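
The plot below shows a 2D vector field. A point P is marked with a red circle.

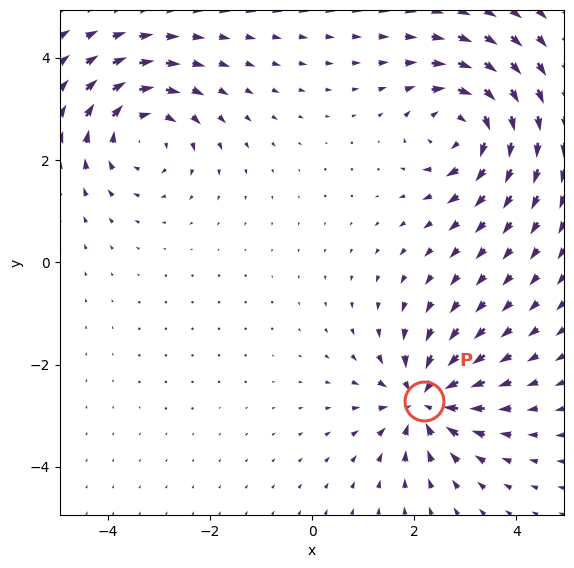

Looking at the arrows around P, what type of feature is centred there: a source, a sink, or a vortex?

sink

At P (2.2, -2.7) the arrows converge inward. Divergence about -6, curl ≈0 — negative divergence with near-zero curl is a sink.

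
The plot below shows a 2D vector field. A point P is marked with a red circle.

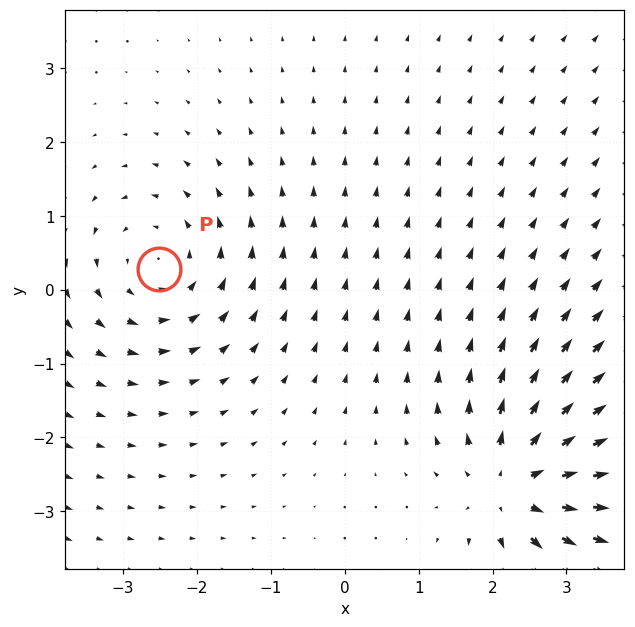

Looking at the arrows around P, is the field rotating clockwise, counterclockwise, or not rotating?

Near P at (-2.5, 0.3) the arrows circulate counterclockwise. The curl (z-component) there is about +3; positive curl means counterclockwise rotation.

counterclockwise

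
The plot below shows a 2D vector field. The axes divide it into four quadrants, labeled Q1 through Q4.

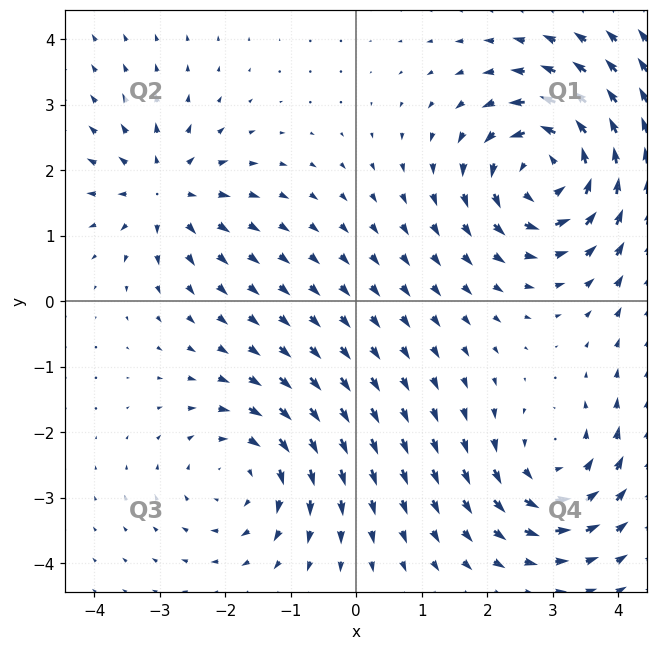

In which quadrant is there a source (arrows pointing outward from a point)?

The source sits at approximately (-2.9, 1.7), which lies in quadrant Q2. The divergence there is about +4, positive as expected for a source.

Q2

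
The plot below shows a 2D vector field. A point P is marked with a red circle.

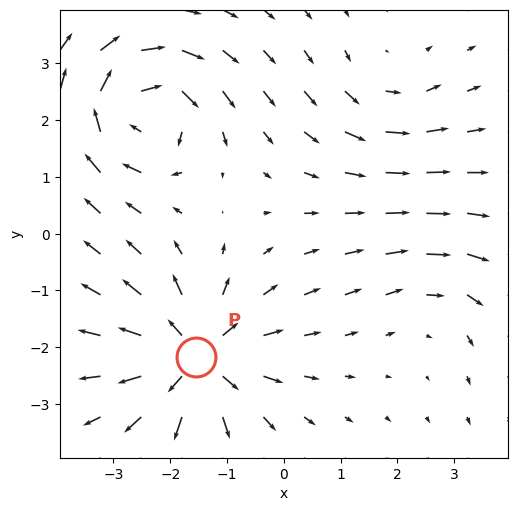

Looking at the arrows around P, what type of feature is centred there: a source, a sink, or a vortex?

At P (-1.6, -2.2) the arrows spread outward. Divergence about +7, curl ≈0 — positive divergence with near-zero curl is a source.

source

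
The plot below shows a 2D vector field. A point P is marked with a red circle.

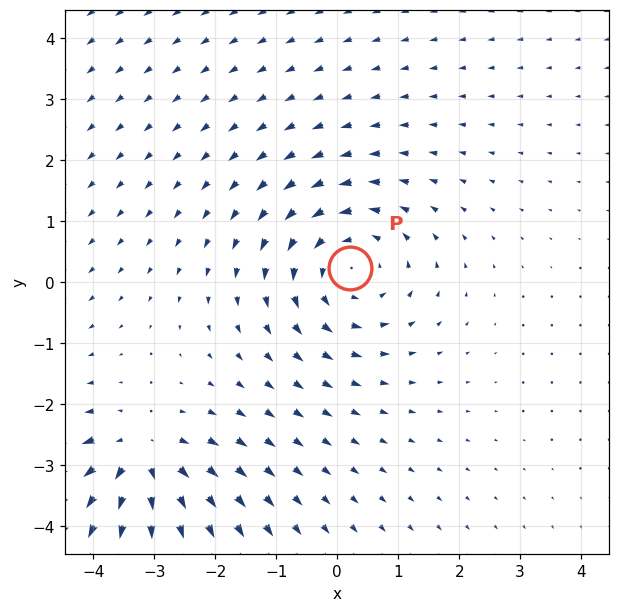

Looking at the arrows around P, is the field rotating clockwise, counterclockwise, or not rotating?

counterclockwise

Near P at (0.2, 0.2) the arrows circulate counterclockwise. The curl (z-component) there is about +3; positive curl means counterclockwise rotation.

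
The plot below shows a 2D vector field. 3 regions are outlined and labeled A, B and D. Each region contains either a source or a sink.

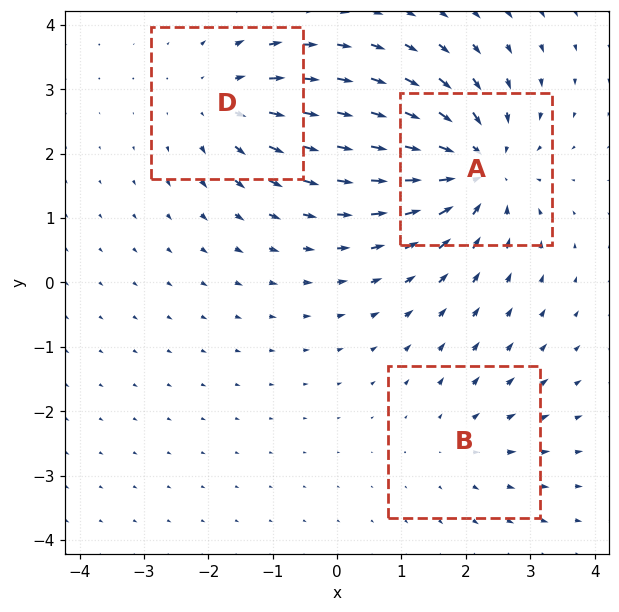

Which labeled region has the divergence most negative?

A

Divergence at each region's feature centre — A: about -5, B: about +2, D: about +3. Region A is most negative.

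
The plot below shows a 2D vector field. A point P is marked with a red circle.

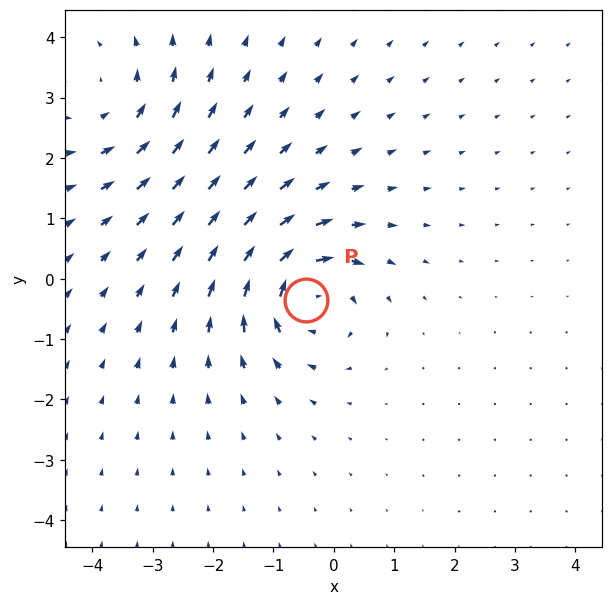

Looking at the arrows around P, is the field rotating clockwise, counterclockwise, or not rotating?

Near P at (-0.5, -0.3) the arrows circulate clockwise. The curl (z-component) there is about -7; negative curl means clockwise rotation.

clockwise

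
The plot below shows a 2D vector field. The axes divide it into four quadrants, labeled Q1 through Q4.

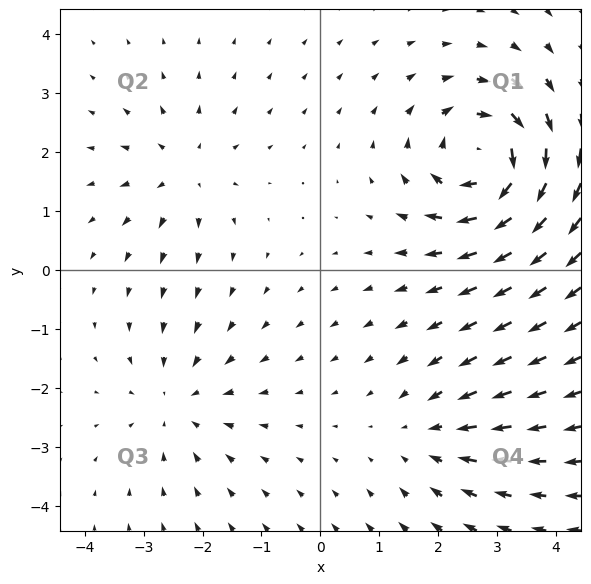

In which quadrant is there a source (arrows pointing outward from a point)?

Q2

The source sits at approximately (-2.3, 1.7), which lies in quadrant Q2. The divergence there is about +3, positive as expected for a source.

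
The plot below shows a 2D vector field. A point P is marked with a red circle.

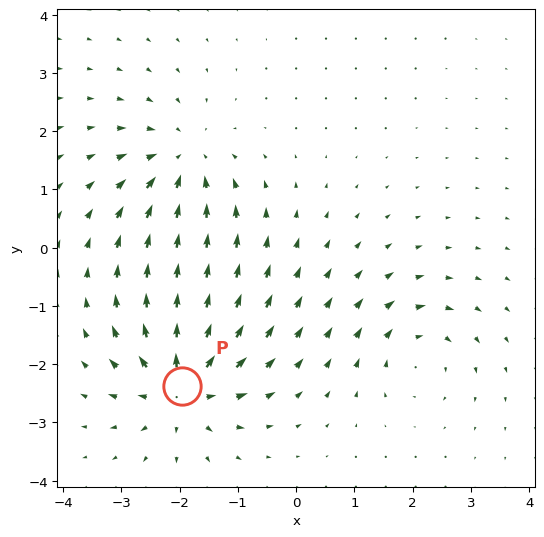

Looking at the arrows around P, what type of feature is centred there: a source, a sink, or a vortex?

source

At P (-2.0, -2.4) the arrows spread outward. Divergence about +6, curl ≈0 — positive divergence with near-zero curl is a source.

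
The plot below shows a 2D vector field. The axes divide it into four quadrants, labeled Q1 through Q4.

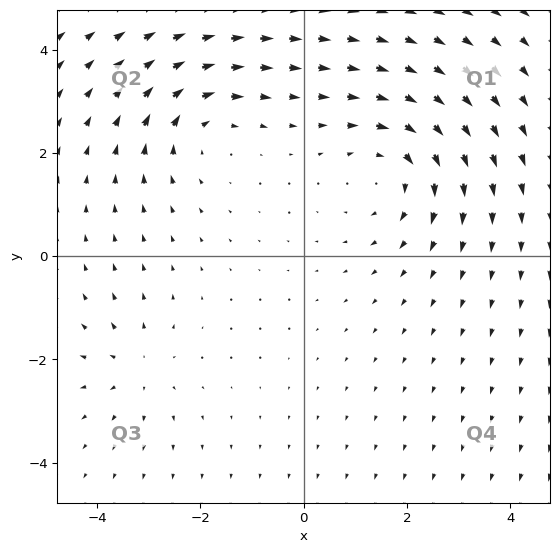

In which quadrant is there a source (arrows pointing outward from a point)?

The source sits at approximately (-3.2, -2.2), which lies in quadrant Q3. The divergence there is about +3, positive as expected for a source.

Q3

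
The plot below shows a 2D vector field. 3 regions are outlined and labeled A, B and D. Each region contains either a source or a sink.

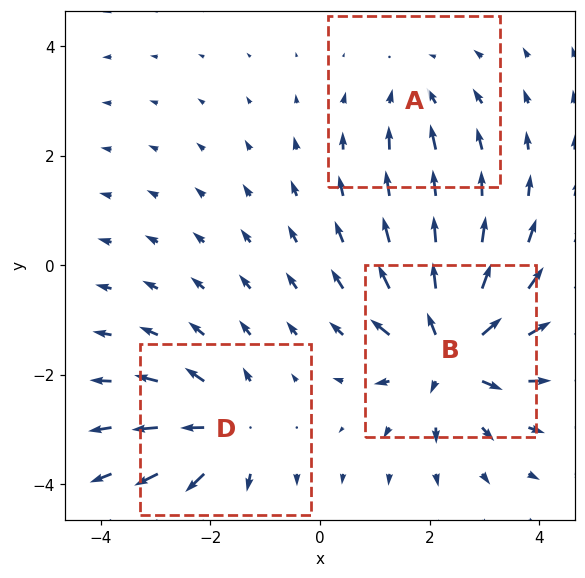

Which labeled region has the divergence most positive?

Divergence at each region's feature centre — A: about -2, B: about +5, D: about +3. Region B is most positive.

B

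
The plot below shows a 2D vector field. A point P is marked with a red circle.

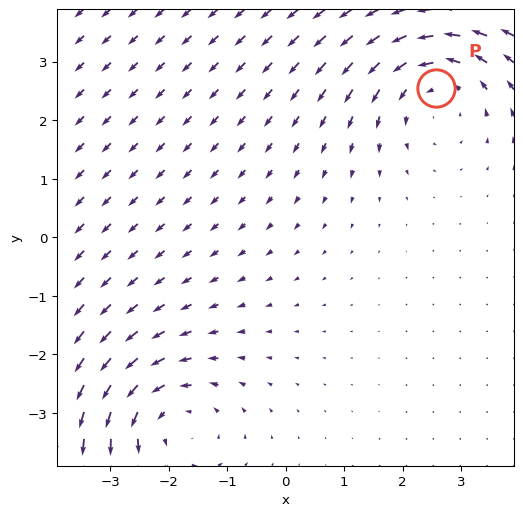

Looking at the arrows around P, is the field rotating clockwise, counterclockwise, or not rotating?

Near P at (2.6, 2.5) the arrows circulate counterclockwise. The curl (z-component) there is about +3; positive curl means counterclockwise rotation.

counterclockwise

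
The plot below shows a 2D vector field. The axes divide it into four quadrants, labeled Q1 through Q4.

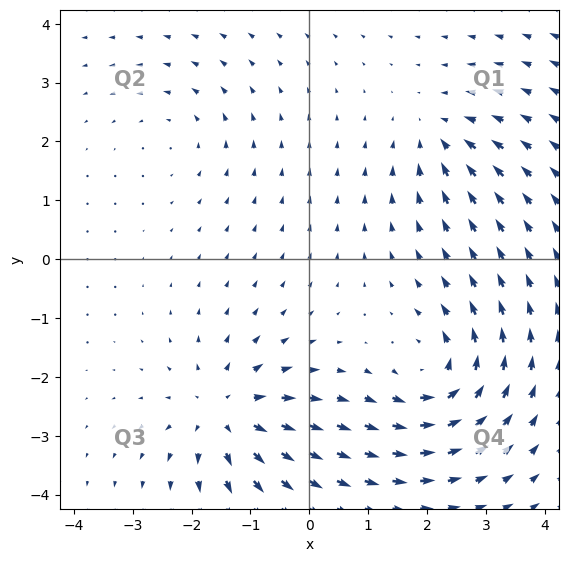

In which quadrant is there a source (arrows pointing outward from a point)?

Q3

The source sits at approximately (-1.4, -2.6), which lies in quadrant Q3. The divergence there is about +5, positive as expected for a source.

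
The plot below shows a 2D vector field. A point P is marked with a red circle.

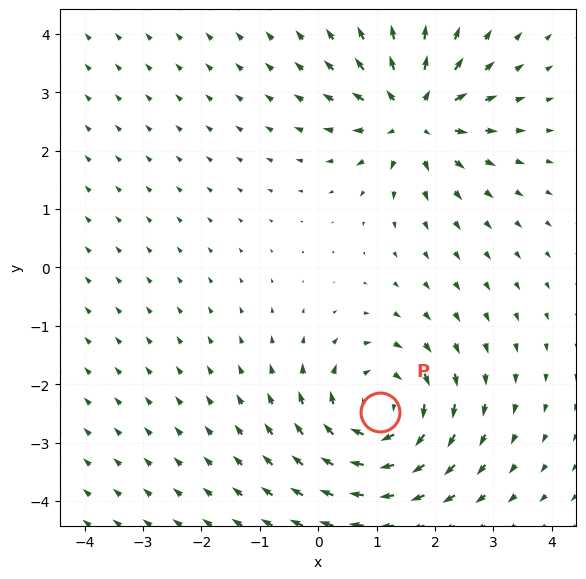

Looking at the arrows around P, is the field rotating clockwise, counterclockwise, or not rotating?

clockwise

Near P at (1.1, -2.5) the arrows circulate clockwise. The curl (z-component) there is about -4; negative curl means clockwise rotation.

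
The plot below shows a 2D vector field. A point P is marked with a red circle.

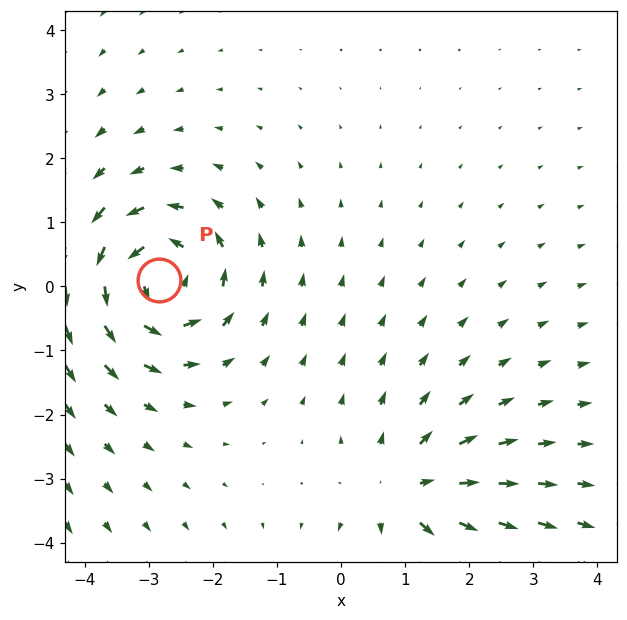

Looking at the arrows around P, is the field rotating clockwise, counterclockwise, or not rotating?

Near P at (-2.8, 0.1) the arrows circulate counterclockwise. The curl (z-component) there is about +6; positive curl means counterclockwise rotation.

counterclockwise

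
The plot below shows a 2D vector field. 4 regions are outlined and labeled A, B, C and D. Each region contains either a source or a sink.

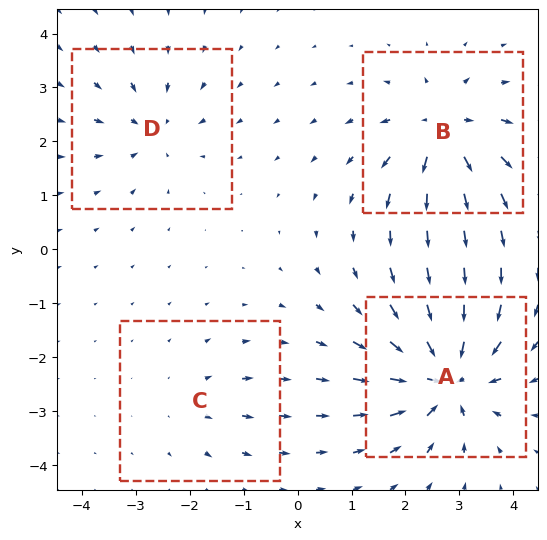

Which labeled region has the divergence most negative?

A

Divergence at each region's feature centre — A: about -9, B: about +7, C: about +3, D: about -4. Region A is most negative.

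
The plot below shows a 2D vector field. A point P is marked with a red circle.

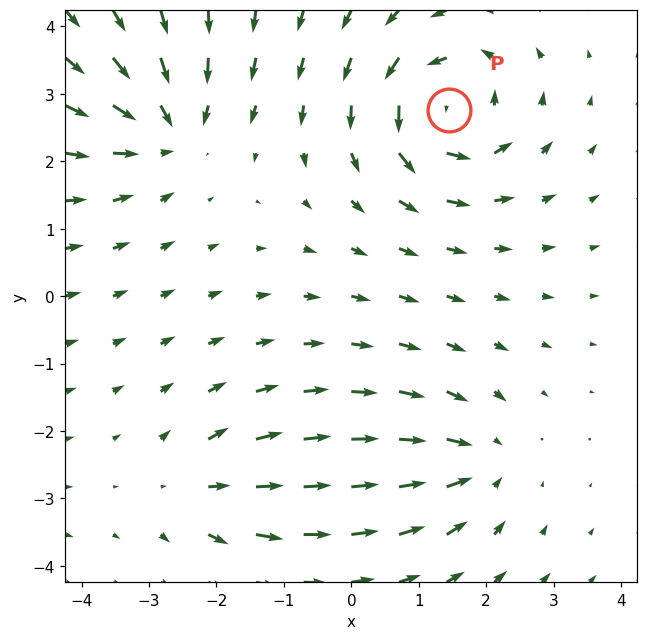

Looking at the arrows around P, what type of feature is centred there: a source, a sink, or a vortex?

At P (1.5, 2.8) the arrows circulate counterclockwise. Divergence ≈0, curl about +6 — near-zero divergence with nonzero curl is a vortex.

vortex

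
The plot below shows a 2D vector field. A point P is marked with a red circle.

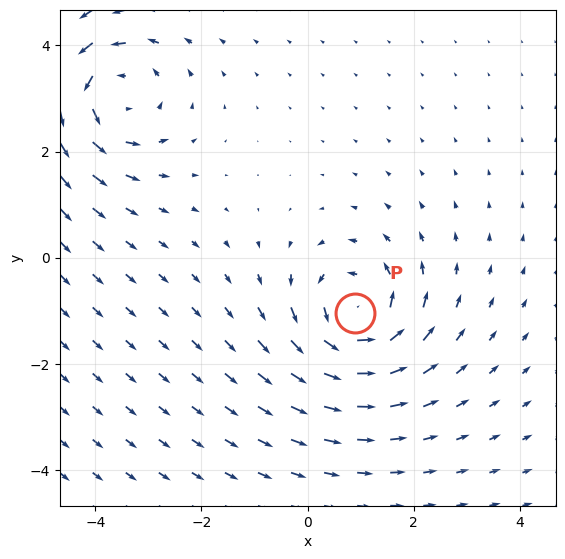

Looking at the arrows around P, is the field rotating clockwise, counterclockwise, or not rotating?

Near P at (0.9, -1.0) the arrows circulate counterclockwise. The curl (z-component) there is about +5; positive curl means counterclockwise rotation.

counterclockwise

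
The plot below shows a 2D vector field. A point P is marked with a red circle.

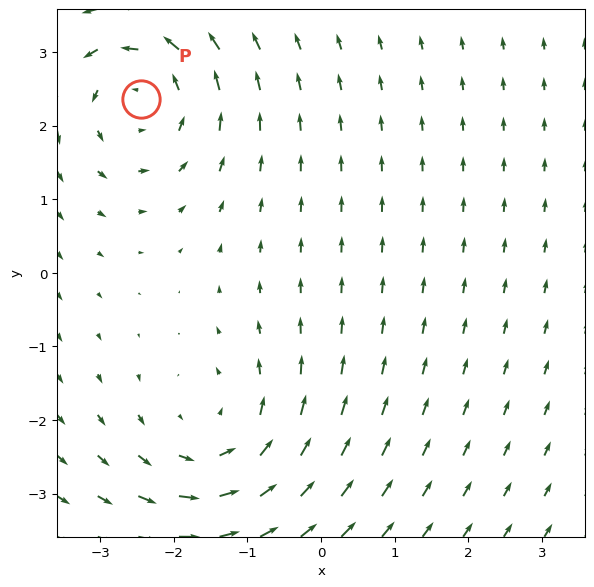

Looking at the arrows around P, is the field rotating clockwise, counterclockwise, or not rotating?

counterclockwise

Near P at (-2.4, 2.4) the arrows circulate counterclockwise. The curl (z-component) there is about +5; positive curl means counterclockwise rotation.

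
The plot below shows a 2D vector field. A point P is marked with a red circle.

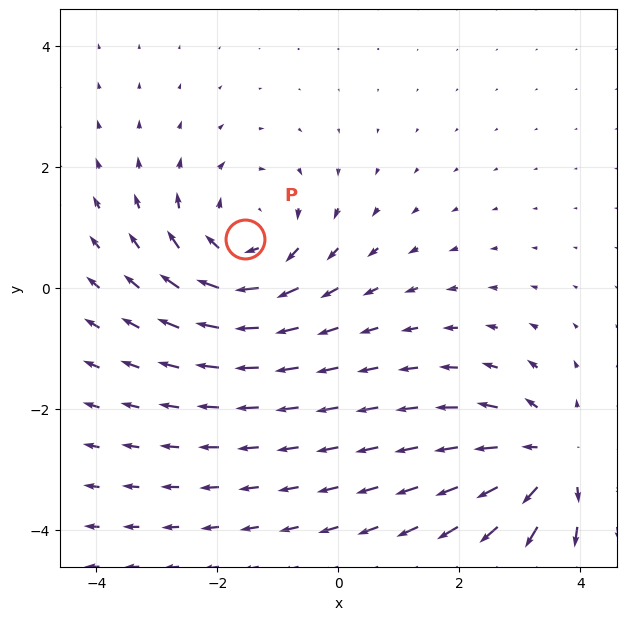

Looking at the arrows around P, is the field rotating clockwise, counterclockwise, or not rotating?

Near P at (-1.5, 0.8) the arrows circulate clockwise. The curl (z-component) there is about -3; negative curl means clockwise rotation.

clockwise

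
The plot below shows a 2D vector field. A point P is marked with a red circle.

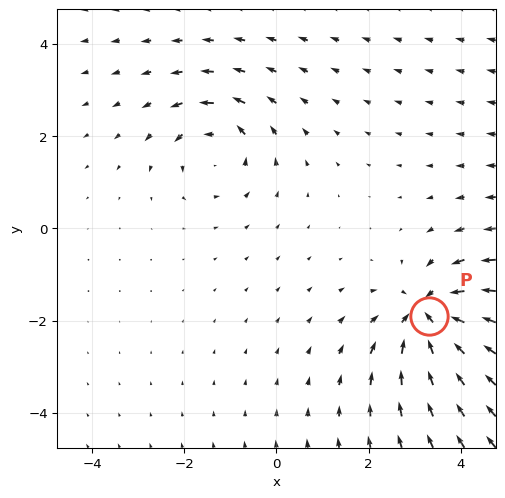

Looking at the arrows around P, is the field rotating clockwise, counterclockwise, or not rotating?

Near P at (3.3, -1.9) the arrows show no circulation. The curl there is ≈0.

not rotating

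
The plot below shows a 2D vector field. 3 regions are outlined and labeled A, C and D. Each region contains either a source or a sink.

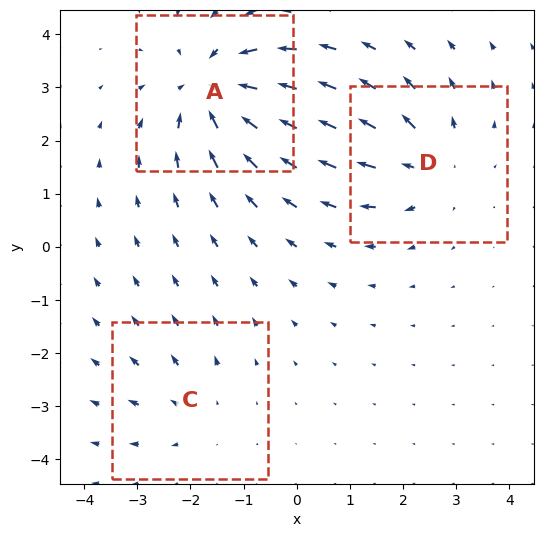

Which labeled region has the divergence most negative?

A

Divergence at each region's feature centre — A: about -5, C: about +2, D: about +3. Region A is most negative.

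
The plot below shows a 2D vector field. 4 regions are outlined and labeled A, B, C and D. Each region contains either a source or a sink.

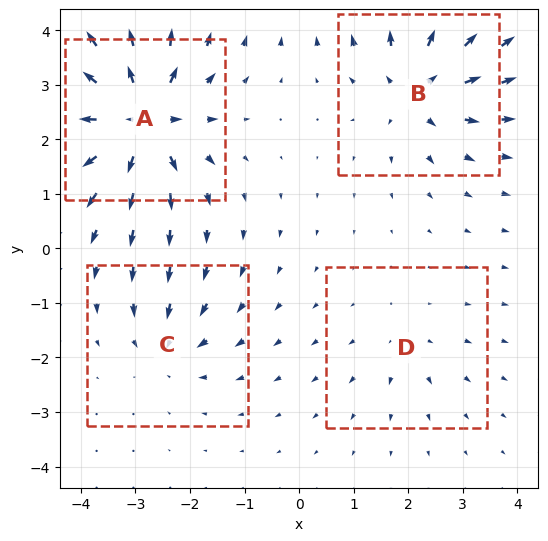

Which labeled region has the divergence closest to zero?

Divergence at each region's feature centre — A: about +9, B: about +6, C: about -4, D: about +2. Region D is closest to zero.

D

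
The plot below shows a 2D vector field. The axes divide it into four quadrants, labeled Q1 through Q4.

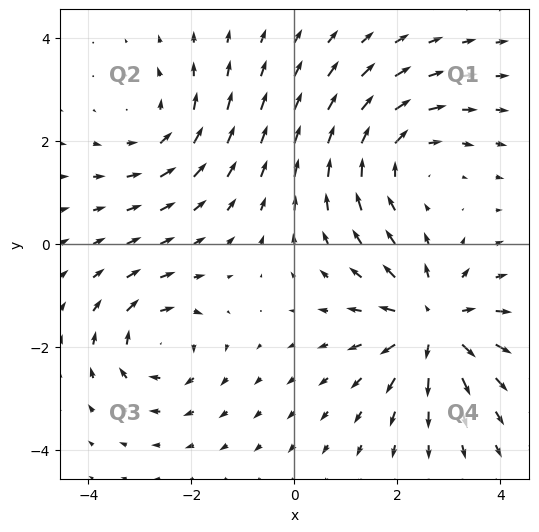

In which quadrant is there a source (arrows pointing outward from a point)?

The source sits at approximately (2.7, -1.6), which lies in quadrant Q4. The divergence there is about +5, positive as expected for a source.

Q4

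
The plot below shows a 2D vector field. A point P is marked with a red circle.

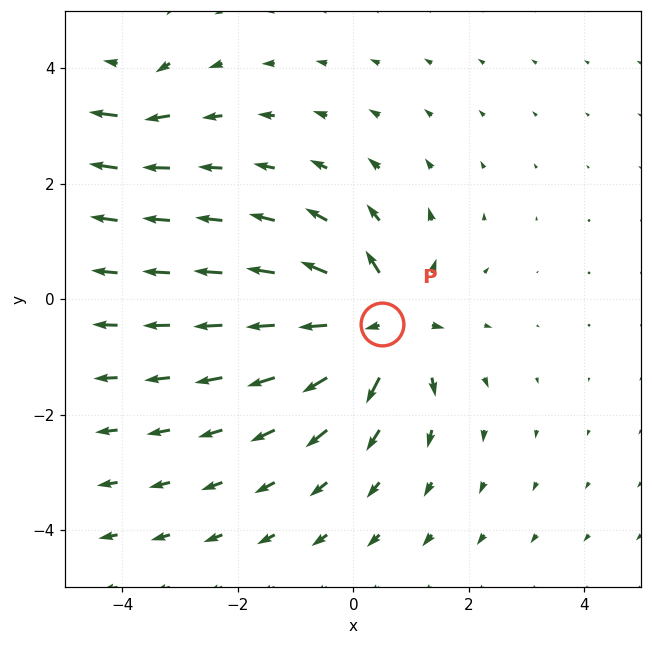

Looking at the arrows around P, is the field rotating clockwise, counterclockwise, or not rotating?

Near P at (0.5, -0.4) the arrows show no circulation. The curl there is ≈0.

not rotating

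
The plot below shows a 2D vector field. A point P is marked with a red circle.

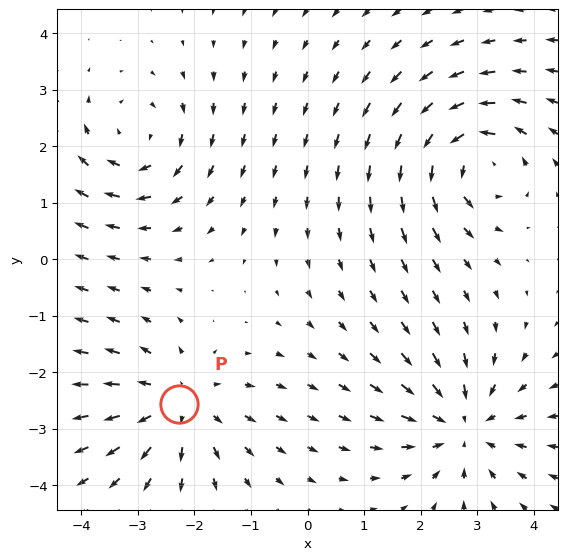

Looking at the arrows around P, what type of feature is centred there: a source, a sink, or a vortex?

source

At P (-2.3, -2.6) the arrows spread outward. Divergence about +4, curl ≈0 — positive divergence with near-zero curl is a source.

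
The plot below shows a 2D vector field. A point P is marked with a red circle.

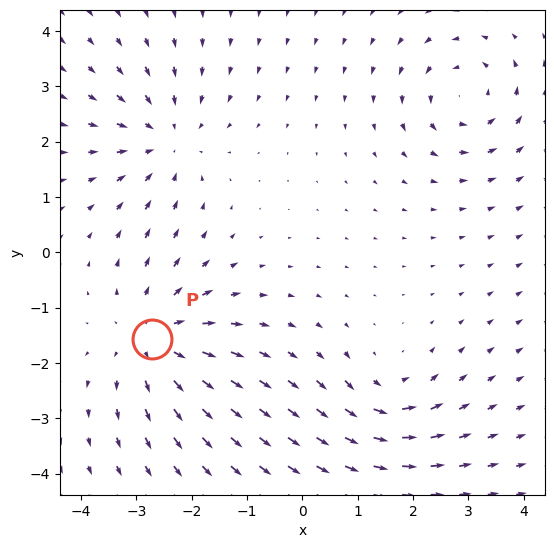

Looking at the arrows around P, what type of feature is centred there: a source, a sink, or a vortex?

At P (-2.7, -1.6) the arrows spread outward. Divergence about +5, curl ≈0 — positive divergence with near-zero curl is a source.

source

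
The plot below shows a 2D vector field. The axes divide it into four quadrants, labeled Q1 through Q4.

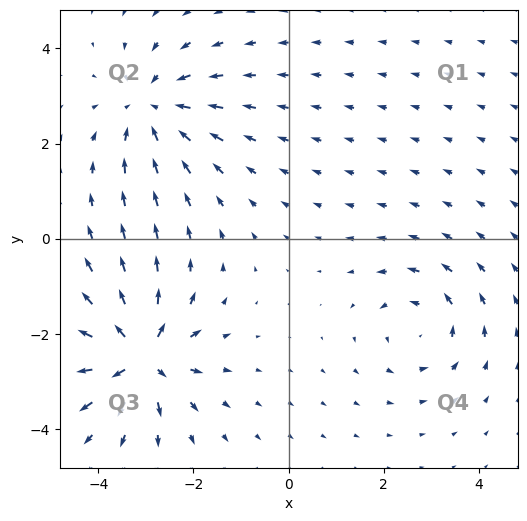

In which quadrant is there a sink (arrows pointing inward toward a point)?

Q2

The sink sits at approximately (-2.9, 2.7), which lies in quadrant Q2. The divergence there is about -4, negative as expected for a sink.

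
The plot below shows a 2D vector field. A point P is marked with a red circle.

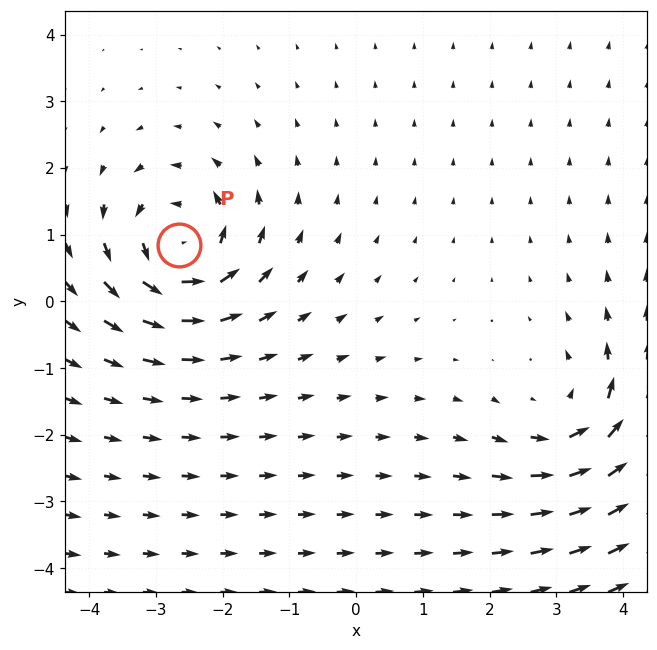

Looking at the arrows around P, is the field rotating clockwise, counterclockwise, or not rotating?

counterclockwise

Near P at (-2.7, 0.8) the arrows circulate counterclockwise. The curl (z-component) there is about +6; positive curl means counterclockwise rotation.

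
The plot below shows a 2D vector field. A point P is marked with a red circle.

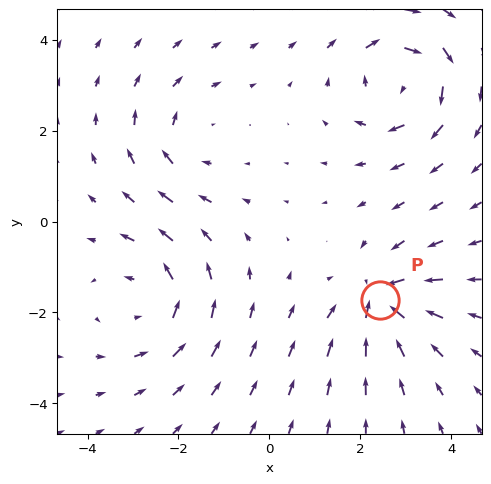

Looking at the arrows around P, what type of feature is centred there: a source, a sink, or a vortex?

sink

At P (2.4, -1.7) the arrows converge inward. Divergence about -5, curl ≈0 — negative divergence with near-zero curl is a sink.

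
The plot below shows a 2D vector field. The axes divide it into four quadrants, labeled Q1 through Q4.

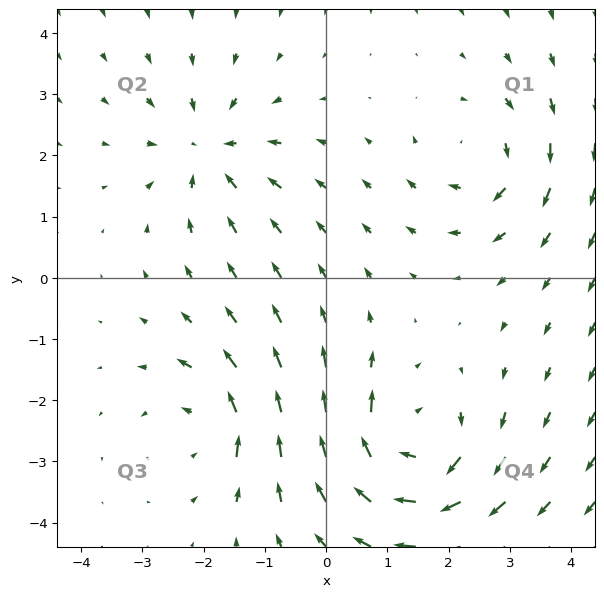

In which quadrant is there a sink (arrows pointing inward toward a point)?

The sink sits at approximately (-1.9, 2.1), which lies in quadrant Q2. The divergence there is about -4, negative as expected for a sink.

Q2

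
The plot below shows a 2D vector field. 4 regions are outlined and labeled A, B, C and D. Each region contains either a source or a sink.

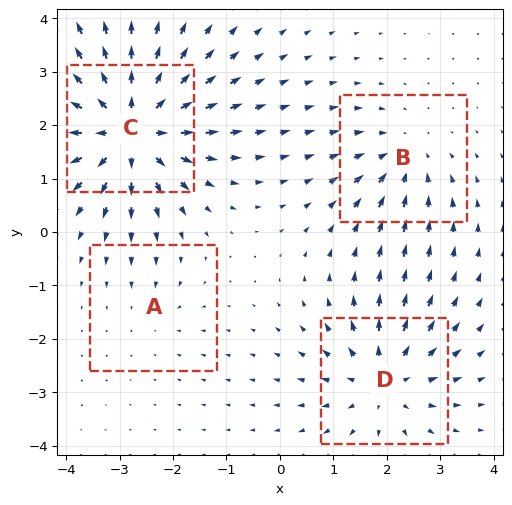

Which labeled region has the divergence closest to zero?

A

Divergence at each region's feature centre — A: about -2, B: about -3, C: about +7, D: about +5. Region A is closest to zero.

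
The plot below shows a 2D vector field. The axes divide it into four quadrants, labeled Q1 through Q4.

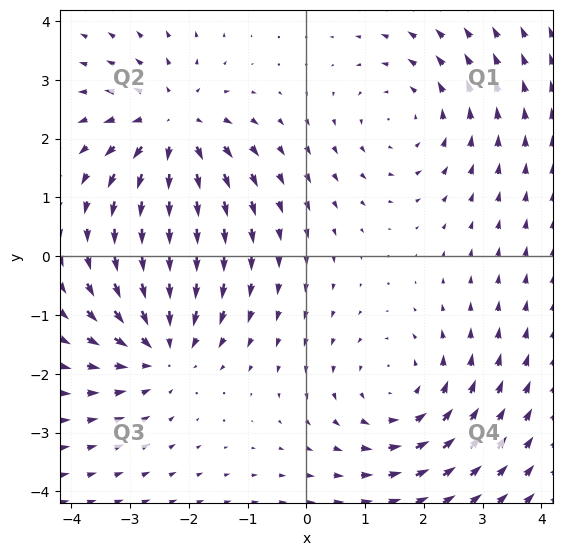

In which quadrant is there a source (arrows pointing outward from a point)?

Q2

The source sits at approximately (-2.3, 2.2), which lies in quadrant Q2. The divergence there is about +5, positive as expected for a source.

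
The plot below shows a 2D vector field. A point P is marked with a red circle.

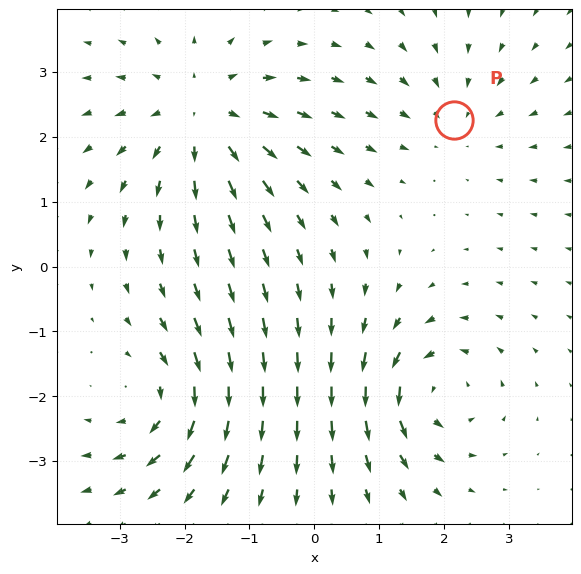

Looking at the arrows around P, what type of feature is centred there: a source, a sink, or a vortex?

At P (2.2, 2.3) the arrows converge inward. Divergence about -2, curl ≈0 — negative divergence with near-zero curl is a sink.

sink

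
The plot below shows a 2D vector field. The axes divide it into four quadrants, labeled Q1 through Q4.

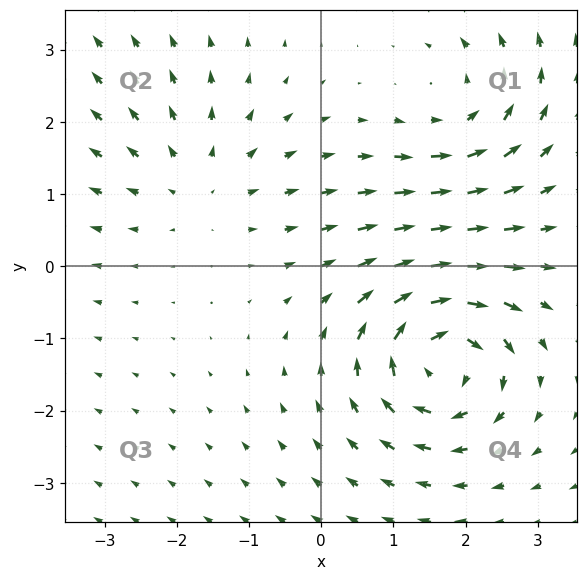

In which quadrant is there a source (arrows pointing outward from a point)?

Q2

The source sits at approximately (-1.7, 1.1), which lies in quadrant Q2. The divergence there is about +3, positive as expected for a source.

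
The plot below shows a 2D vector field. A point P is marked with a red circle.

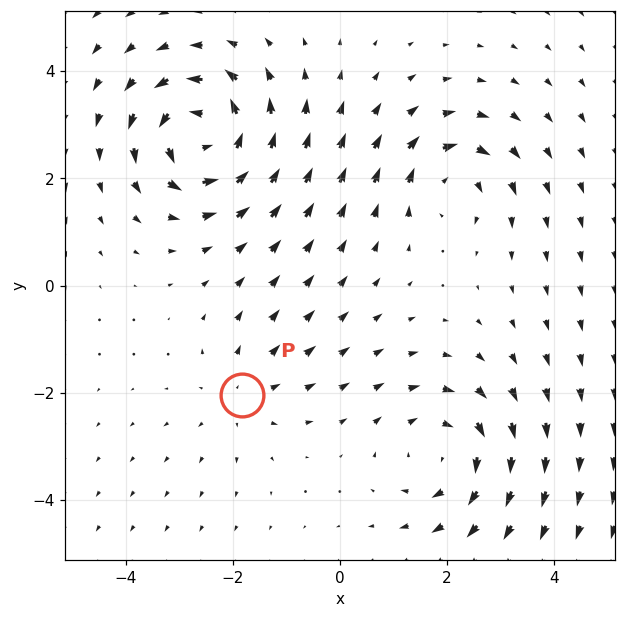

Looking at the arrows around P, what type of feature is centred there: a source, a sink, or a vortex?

source

At P (-1.8, -2.0) the arrows spread outward. Divergence about +2, curl ≈0 — positive divergence with near-zero curl is a source.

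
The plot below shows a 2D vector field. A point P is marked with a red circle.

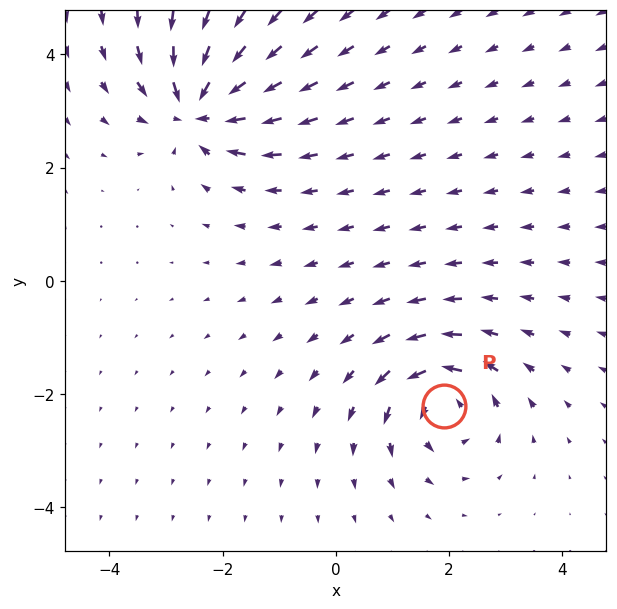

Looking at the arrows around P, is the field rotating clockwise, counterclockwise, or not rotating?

Near P at (1.9, -2.2) the arrows circulate counterclockwise. The curl (z-component) there is about +5; positive curl means counterclockwise rotation.

counterclockwise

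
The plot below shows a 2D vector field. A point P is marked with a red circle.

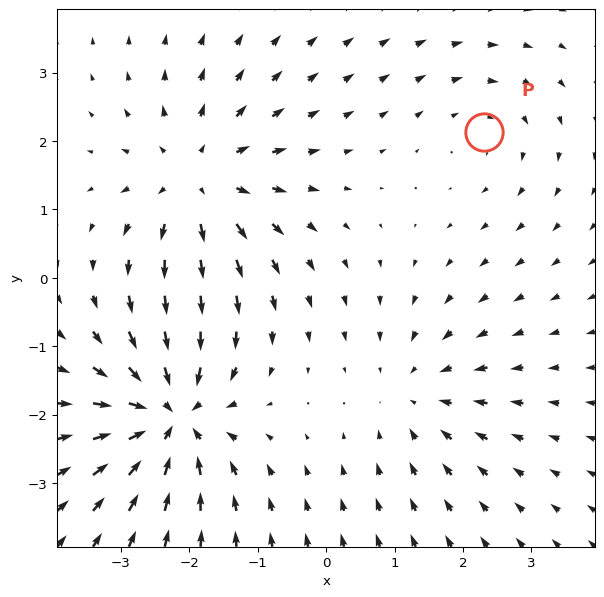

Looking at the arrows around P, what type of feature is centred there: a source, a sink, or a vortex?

vortex

At P (2.3, 2.1) the arrows circulate clockwise. Divergence ≈0, curl about -2 — near-zero divergence with nonzero curl is a vortex.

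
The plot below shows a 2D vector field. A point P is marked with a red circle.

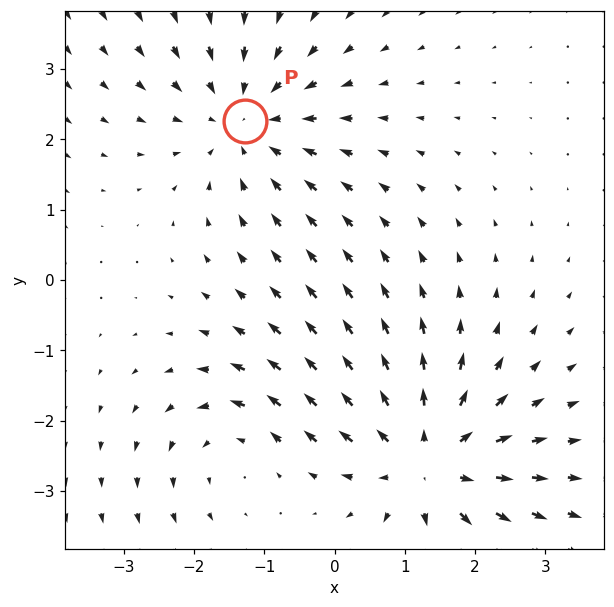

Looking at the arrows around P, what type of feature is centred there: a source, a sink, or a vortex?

sink

At P (-1.3, 2.3) the arrows converge inward. Divergence about -4, curl ≈0 — negative divergence with near-zero curl is a sink.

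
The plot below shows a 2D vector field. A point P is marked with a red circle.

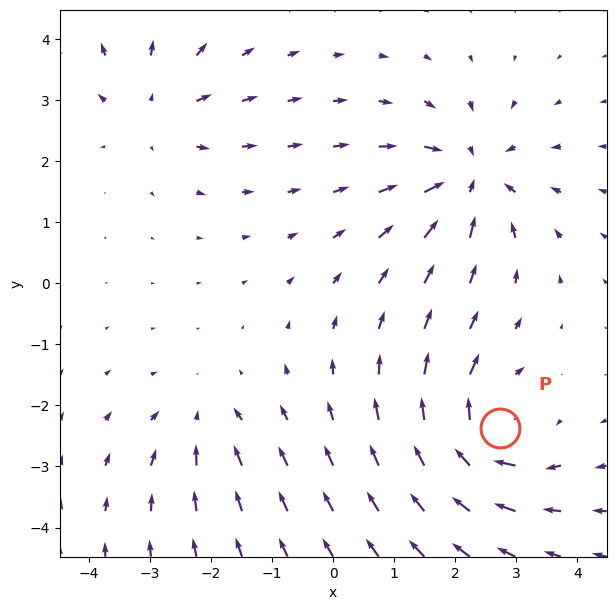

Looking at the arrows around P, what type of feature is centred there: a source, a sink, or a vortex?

At P (2.7, -2.4) the arrows circulate clockwise. Divergence ≈0, curl about -6 — near-zero divergence with nonzero curl is a vortex.

vortex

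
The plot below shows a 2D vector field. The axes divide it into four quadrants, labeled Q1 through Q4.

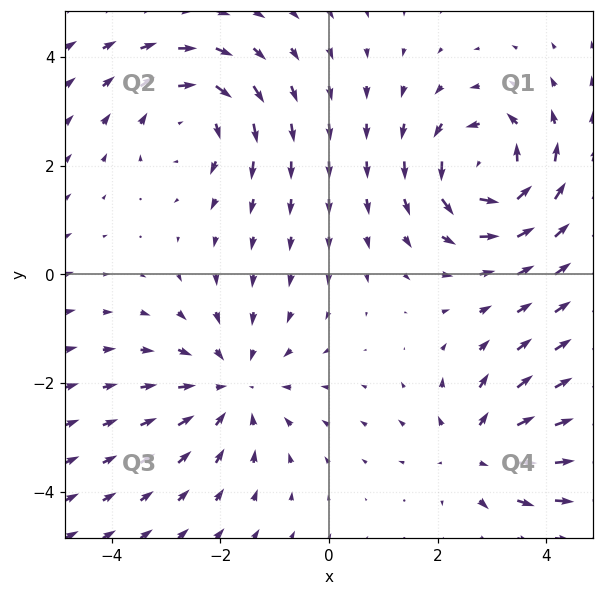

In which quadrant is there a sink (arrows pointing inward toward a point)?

The sink sits at approximately (-1.8, -2.1), which lies in quadrant Q3. The divergence there is about -3, negative as expected for a sink.

Q3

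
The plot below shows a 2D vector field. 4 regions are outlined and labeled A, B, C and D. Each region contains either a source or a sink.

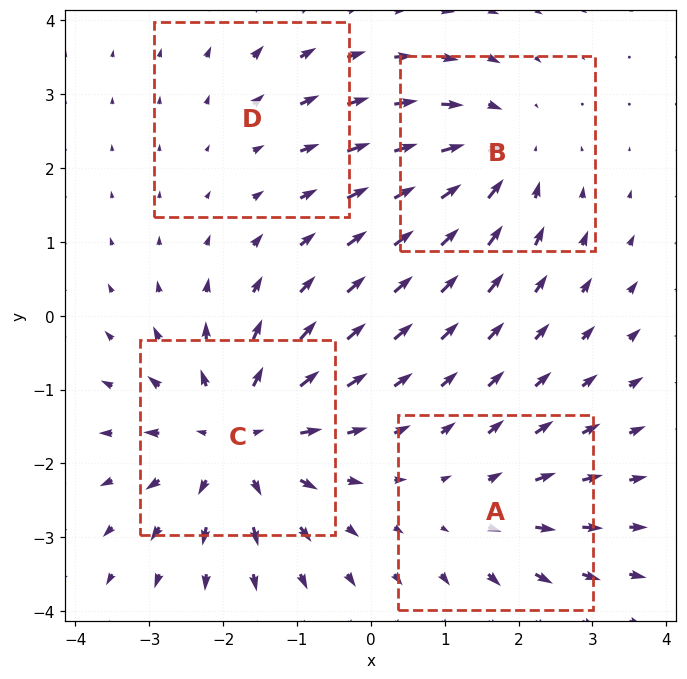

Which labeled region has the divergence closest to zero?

D

Divergence at each region's feature centre — A: about +3, B: about -4, C: about +6, D: about +2. Region D is closest to zero.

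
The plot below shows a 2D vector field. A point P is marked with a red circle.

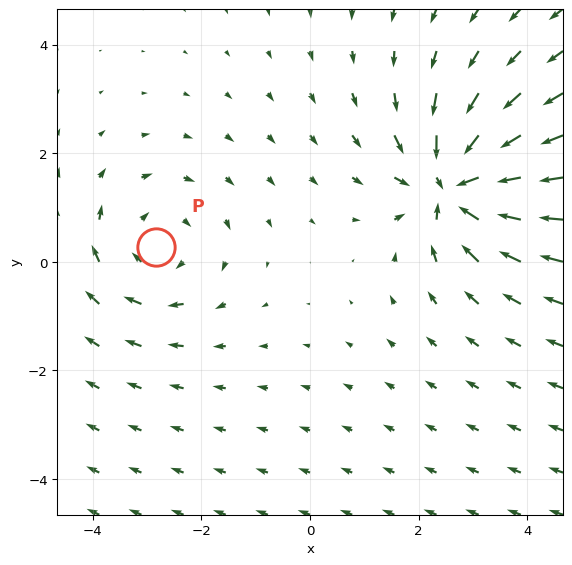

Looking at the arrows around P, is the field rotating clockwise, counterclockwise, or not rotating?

Near P at (-2.8, 0.3) the arrows circulate clockwise. The curl (z-component) there is about -2; negative curl means clockwise rotation.

clockwise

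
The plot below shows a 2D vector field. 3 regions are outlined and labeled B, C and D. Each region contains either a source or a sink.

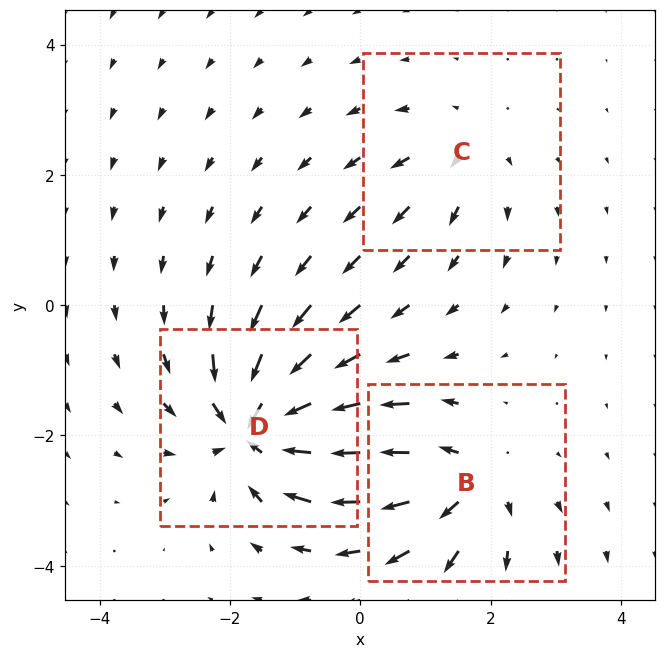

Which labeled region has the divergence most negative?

D

Divergence at each region's feature centre — B: about +4, C: about +2, D: about -6. Region D is most negative.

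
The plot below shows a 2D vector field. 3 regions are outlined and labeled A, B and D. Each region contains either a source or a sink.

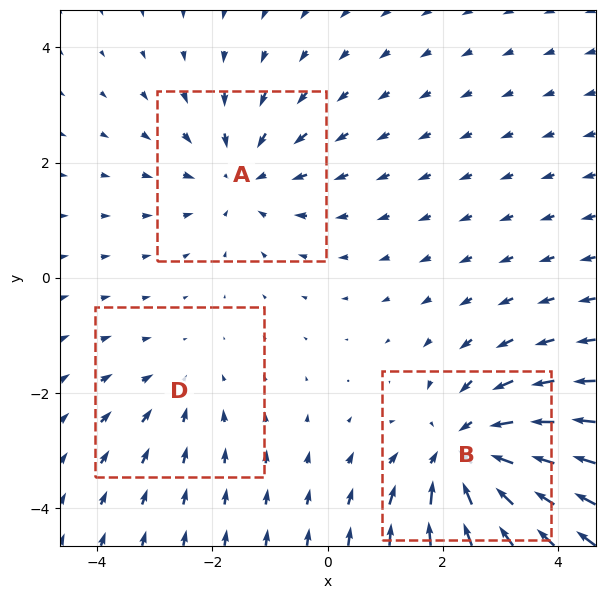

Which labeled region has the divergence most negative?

Divergence at each region's feature centre — A: about -3, B: about -4, D: about -2. Region B is most negative.

B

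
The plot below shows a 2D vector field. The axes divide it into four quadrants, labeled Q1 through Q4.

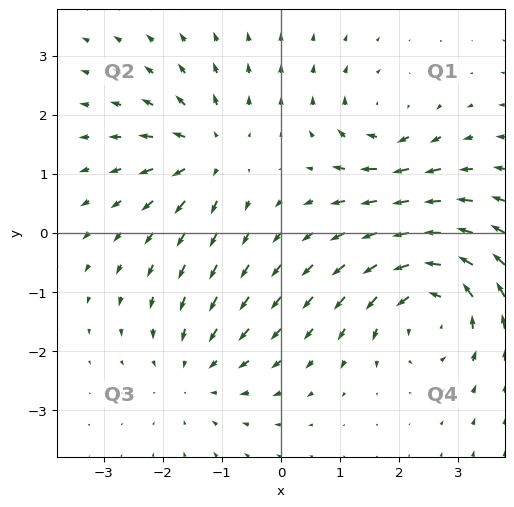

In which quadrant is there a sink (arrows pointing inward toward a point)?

Q3

The sink sits at approximately (-1.4, -2.3), which lies in quadrant Q3. The divergence there is about -3, negative as expected for a sink.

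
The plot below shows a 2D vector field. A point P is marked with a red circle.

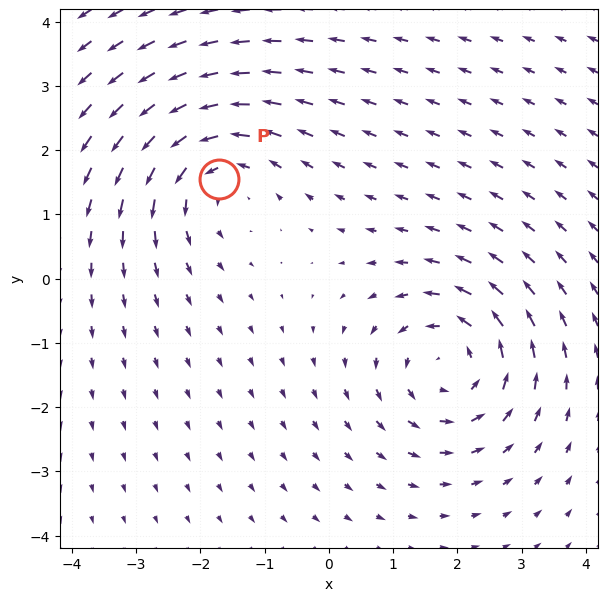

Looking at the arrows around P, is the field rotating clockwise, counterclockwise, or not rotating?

Near P at (-1.7, 1.5) the arrows circulate counterclockwise. The curl (z-component) there is about +3; positive curl means counterclockwise rotation.

counterclockwise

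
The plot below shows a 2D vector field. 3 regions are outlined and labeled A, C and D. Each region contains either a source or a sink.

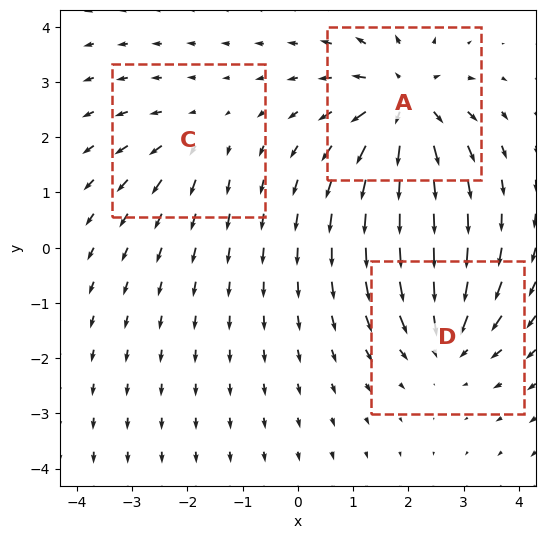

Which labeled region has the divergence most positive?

A

Divergence at each region's feature centre — A: about +5, C: about +2, D: about -4. Region A is most positive.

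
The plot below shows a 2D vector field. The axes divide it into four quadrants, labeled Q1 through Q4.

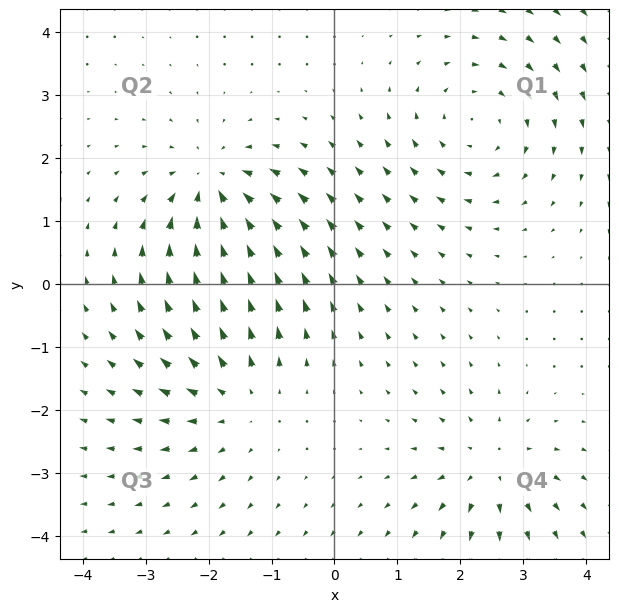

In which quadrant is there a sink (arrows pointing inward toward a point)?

The sink sits at approximately (-1.9, 1.5), which lies in quadrant Q2. The divergence there is about -6, negative as expected for a sink.

Q2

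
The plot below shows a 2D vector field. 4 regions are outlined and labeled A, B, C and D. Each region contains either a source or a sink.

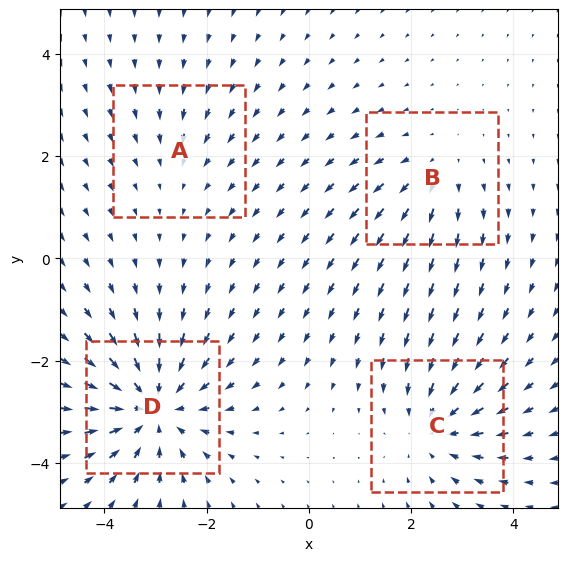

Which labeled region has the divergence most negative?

Divergence at each region's feature centre — A: about -2, B: about +3, C: about -4, D: about -6. Region D is most negative.

D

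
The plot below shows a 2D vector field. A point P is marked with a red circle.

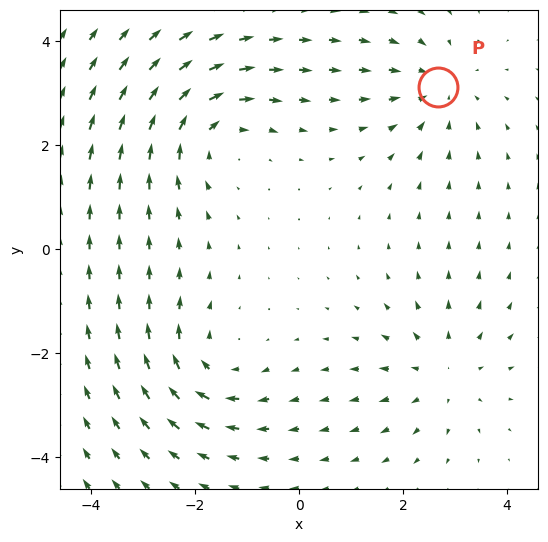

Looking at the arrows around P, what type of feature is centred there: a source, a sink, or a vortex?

sink

At P (2.7, 3.1) the arrows converge inward. Divergence about -3, curl ≈0 — negative divergence with near-zero curl is a sink.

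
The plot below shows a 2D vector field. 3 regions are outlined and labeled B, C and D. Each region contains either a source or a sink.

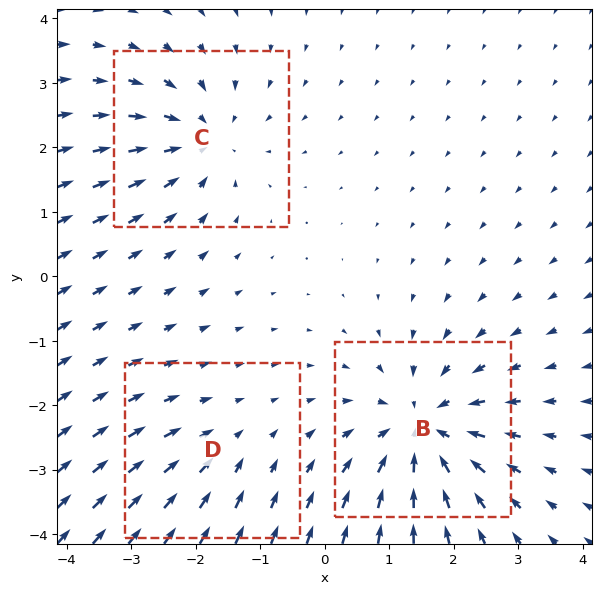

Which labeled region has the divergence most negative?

Divergence at each region's feature centre — B: about -5, C: about -4, D: about -2. Region B is most negative.

B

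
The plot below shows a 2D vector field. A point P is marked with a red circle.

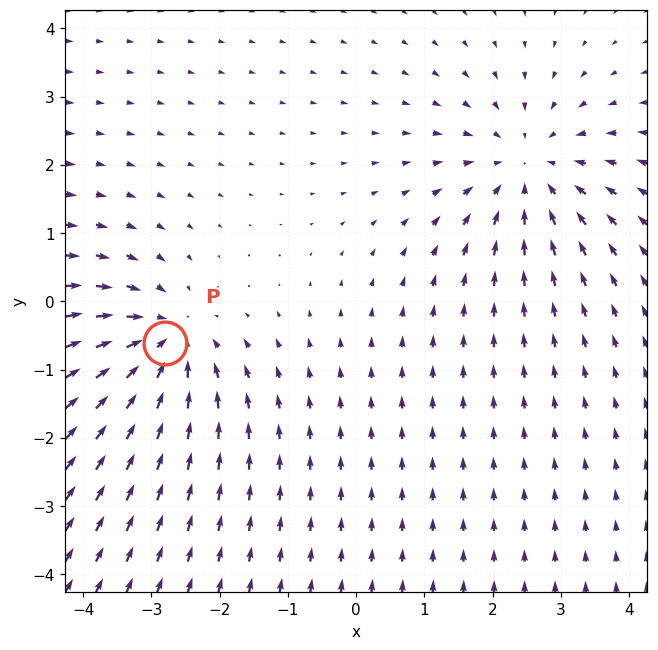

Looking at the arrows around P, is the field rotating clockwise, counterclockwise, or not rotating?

Near P at (-2.8, -0.6) the arrows show no circulation. The curl there is ≈0.

not rotating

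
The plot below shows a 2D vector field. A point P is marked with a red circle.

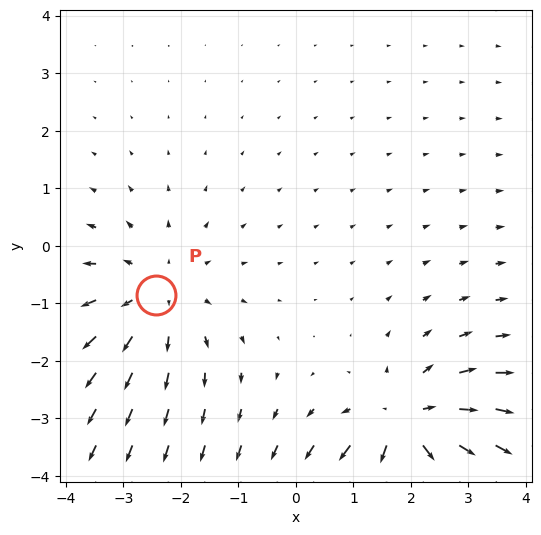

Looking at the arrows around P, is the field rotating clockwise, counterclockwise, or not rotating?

not rotating

Near P at (-2.4, -0.9) the arrows show no circulation. The curl there is ≈0.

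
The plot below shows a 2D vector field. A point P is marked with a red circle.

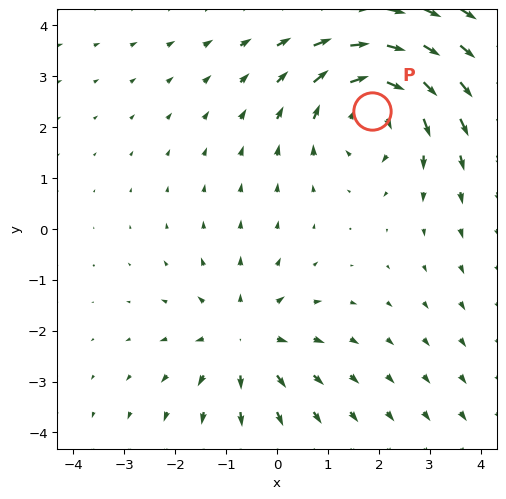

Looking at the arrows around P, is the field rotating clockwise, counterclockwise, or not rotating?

clockwise

Near P at (1.9, 2.3) the arrows circulate clockwise. The curl (z-component) there is about -4; negative curl means clockwise rotation.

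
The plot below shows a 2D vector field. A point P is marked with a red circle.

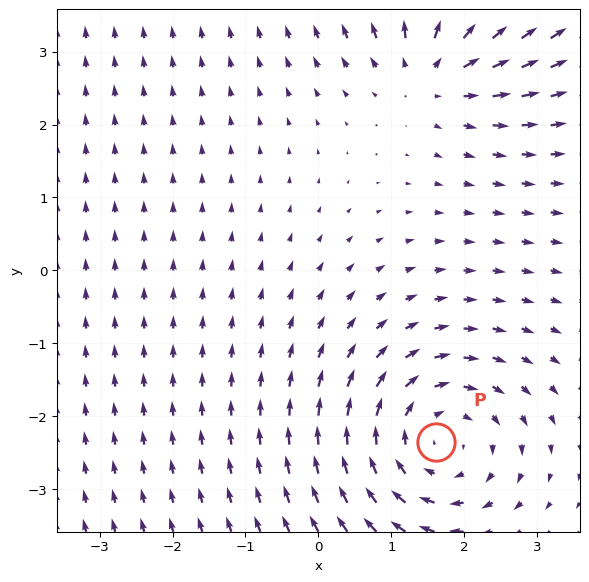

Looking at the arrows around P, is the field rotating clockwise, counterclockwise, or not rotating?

clockwise

Near P at (1.6, -2.4) the arrows circulate clockwise. The curl (z-component) there is about -4; negative curl means clockwise rotation.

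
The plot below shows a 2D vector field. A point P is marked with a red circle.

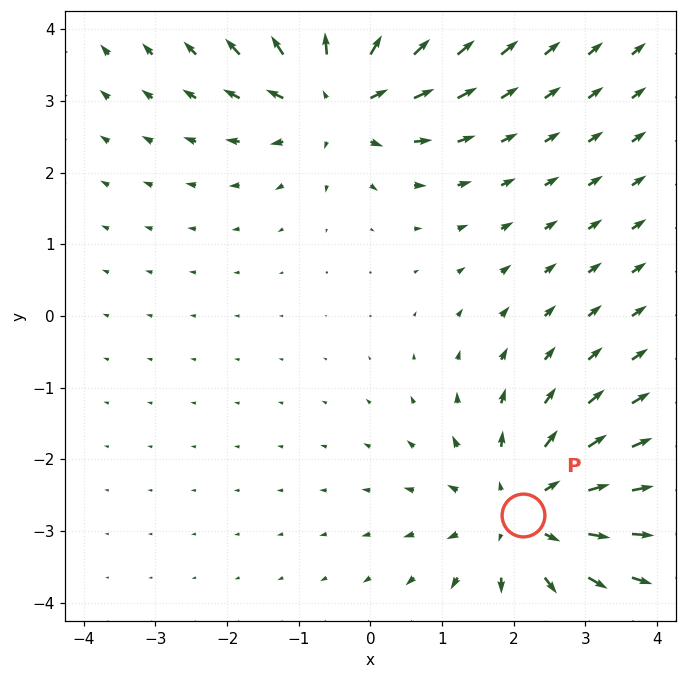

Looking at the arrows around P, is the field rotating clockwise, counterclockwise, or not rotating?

Near P at (2.1, -2.8) the arrows show no circulation. The curl there is ≈0.

not rotating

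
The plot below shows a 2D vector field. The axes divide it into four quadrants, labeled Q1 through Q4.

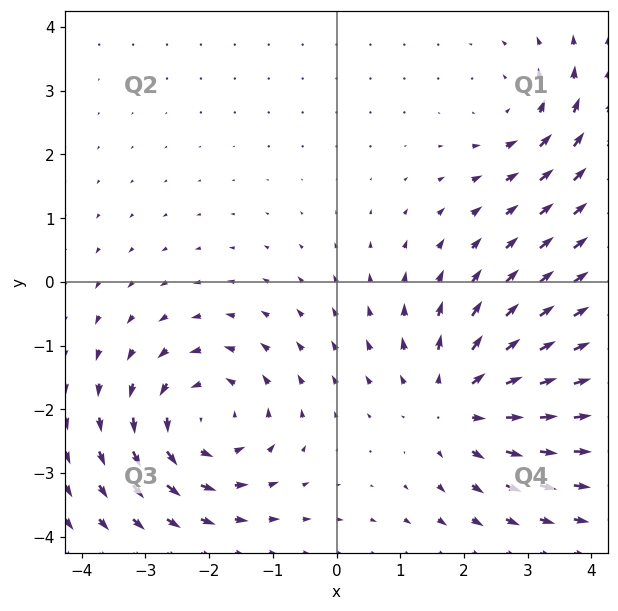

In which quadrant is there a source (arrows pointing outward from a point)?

Q4

The source sits at approximately (1.9, -1.9), which lies in quadrant Q4. The divergence there is about +4, positive as expected for a source.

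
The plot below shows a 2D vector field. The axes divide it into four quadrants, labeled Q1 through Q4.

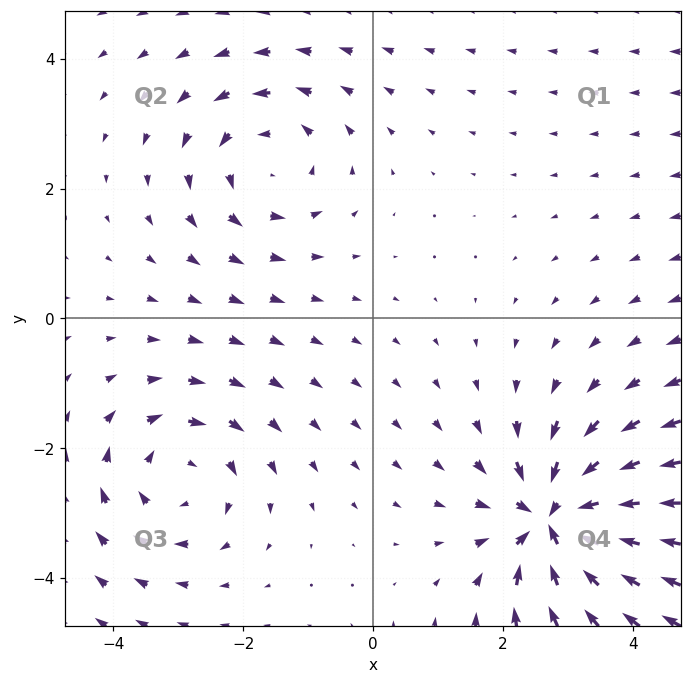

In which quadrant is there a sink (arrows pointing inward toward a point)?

Q4

The sink sits at approximately (2.8, -3.1), which lies in quadrant Q4. The divergence there is about -6, negative as expected for a sink.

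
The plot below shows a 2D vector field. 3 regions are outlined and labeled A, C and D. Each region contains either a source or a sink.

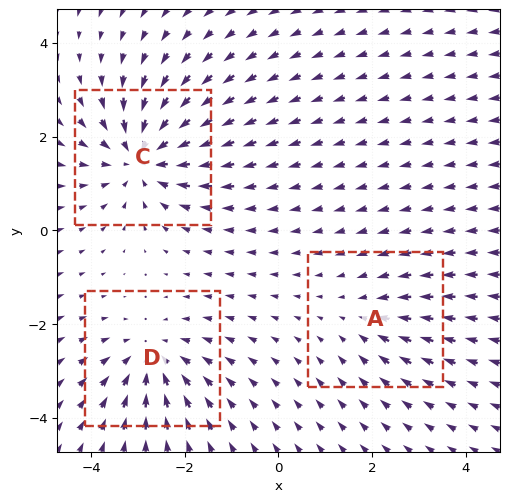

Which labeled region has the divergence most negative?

Divergence at each region's feature centre — A: about -2, C: about -4, D: about -3. Region C is most negative.

C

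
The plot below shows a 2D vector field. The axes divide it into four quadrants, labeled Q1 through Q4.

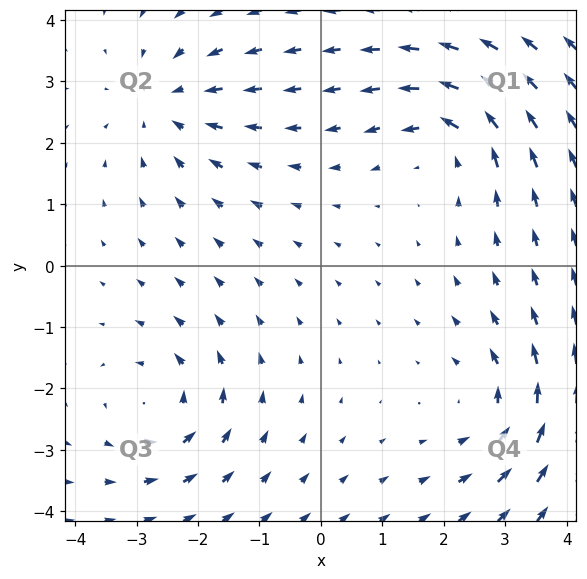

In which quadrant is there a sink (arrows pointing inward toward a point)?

Q2

The sink sits at approximately (-2.5, 2.6), which lies in quadrant Q2. The divergence there is about -4, negative as expected for a sink.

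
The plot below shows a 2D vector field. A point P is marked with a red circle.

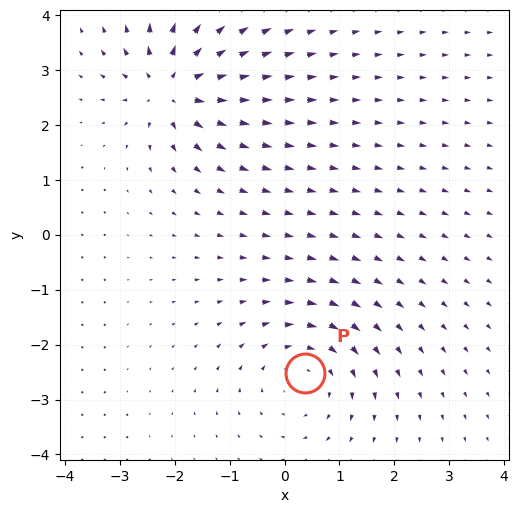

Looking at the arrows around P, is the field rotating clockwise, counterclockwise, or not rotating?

clockwise

Near P at (0.4, -2.5) the arrows circulate clockwise. The curl (z-component) there is about -3; negative curl means clockwise rotation.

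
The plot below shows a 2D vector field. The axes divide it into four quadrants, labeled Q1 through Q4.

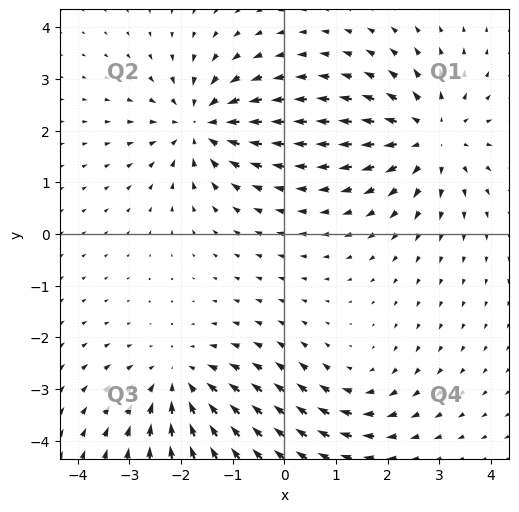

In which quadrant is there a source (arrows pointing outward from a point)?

The source sits at approximately (2.8, 1.9), which lies in quadrant Q1. The divergence there is about +4, positive as expected for a source.

Q1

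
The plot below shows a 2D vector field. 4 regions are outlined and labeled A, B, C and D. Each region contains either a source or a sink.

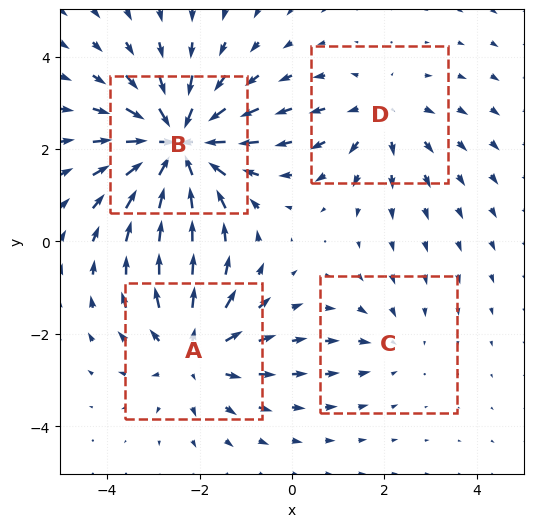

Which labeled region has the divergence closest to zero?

Divergence at each region's feature centre — A: about +4, B: about -6, C: about -2, D: about +3. Region C is closest to zero.

C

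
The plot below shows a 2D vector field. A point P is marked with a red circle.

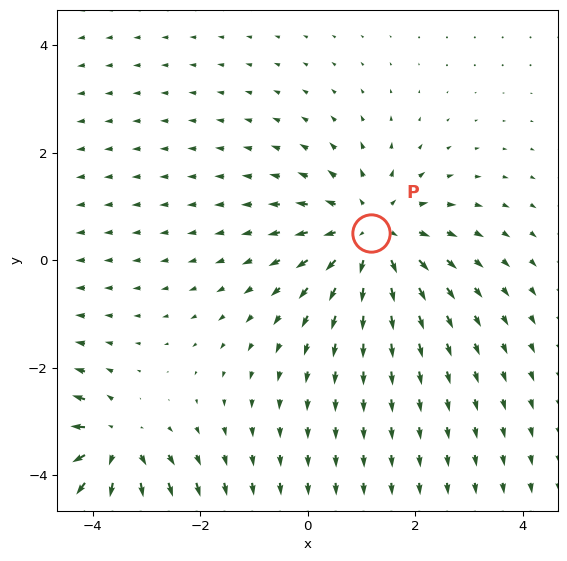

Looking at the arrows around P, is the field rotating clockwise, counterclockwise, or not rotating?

not rotating

Near P at (1.2, 0.5) the arrows show no circulation. The curl there is ≈0.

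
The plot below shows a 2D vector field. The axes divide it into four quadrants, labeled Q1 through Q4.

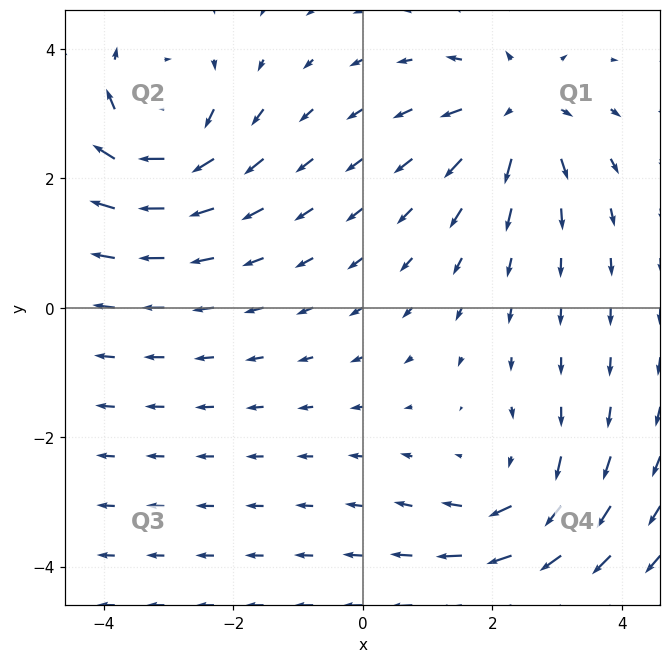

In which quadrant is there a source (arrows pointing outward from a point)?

The source sits at approximately (2.4, 3.0), which lies in quadrant Q1. The divergence there is about +4, positive as expected for a source.

Q1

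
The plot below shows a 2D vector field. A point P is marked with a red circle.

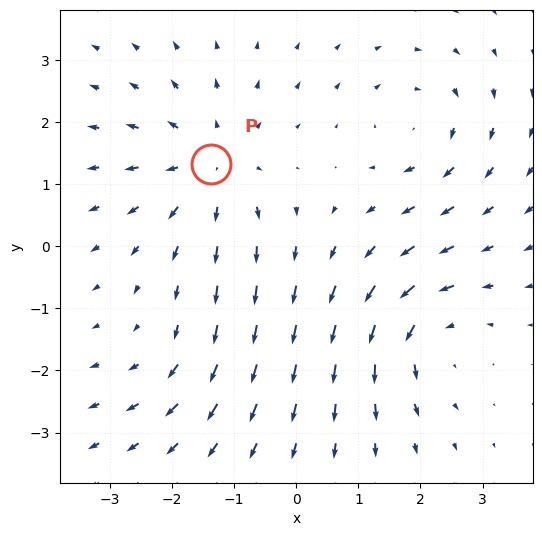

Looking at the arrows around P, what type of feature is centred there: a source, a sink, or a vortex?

source

At P (-1.4, 1.3) the arrows spread outward. Divergence about +4, curl ≈0 — positive divergence with near-zero curl is a source.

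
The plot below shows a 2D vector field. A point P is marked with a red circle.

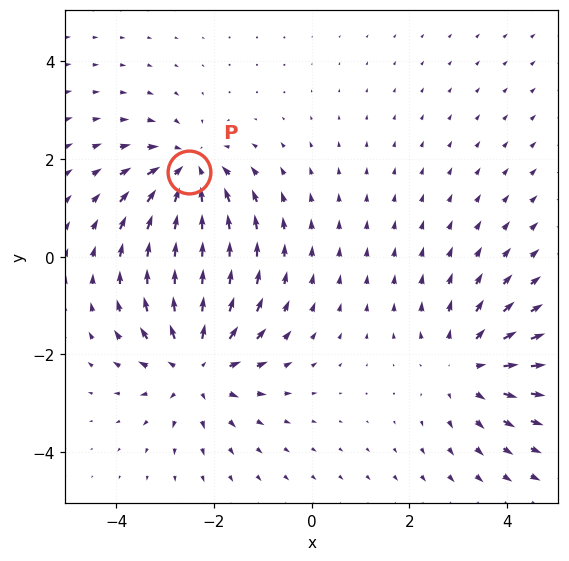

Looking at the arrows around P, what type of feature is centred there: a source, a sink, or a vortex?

At P (-2.5, 1.7) the arrows converge inward. Divergence about -5, curl ≈0 — negative divergence with near-zero curl is a sink.

sink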